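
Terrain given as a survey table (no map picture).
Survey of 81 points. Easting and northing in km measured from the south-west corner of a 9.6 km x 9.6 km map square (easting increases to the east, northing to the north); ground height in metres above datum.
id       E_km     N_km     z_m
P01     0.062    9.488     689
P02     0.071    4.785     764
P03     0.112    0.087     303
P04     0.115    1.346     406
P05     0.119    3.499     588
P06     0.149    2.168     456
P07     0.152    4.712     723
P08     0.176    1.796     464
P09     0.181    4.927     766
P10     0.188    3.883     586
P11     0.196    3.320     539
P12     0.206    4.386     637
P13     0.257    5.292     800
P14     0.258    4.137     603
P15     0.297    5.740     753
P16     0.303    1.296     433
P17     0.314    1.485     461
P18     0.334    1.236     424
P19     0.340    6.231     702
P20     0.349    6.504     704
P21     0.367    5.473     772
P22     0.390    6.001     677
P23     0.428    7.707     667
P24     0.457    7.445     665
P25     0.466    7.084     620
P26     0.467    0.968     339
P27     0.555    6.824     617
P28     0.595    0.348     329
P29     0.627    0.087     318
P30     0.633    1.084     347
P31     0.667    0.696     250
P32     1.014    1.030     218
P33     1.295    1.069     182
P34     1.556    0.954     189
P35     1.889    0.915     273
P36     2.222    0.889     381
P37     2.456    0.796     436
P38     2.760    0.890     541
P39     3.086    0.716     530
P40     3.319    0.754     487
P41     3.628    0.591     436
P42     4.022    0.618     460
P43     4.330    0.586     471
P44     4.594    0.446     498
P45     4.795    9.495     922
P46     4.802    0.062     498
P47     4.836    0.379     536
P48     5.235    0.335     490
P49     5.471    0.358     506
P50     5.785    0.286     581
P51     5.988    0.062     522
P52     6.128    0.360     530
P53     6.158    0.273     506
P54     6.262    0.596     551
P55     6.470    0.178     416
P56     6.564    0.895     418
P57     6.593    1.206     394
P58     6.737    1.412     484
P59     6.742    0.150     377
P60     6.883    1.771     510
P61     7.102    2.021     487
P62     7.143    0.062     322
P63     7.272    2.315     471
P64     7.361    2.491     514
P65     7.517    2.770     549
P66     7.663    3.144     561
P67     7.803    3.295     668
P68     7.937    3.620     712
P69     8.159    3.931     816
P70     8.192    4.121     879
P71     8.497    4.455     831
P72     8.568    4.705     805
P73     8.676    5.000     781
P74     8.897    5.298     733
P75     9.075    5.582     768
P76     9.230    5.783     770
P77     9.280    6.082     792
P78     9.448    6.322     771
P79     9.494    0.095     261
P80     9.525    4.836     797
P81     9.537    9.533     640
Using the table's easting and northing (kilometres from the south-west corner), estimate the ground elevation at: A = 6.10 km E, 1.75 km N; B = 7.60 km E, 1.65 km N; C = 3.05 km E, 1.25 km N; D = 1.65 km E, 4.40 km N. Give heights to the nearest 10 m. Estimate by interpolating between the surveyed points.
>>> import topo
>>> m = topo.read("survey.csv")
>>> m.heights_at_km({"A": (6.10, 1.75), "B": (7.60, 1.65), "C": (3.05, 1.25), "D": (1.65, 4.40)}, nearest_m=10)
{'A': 540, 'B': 430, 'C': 460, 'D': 730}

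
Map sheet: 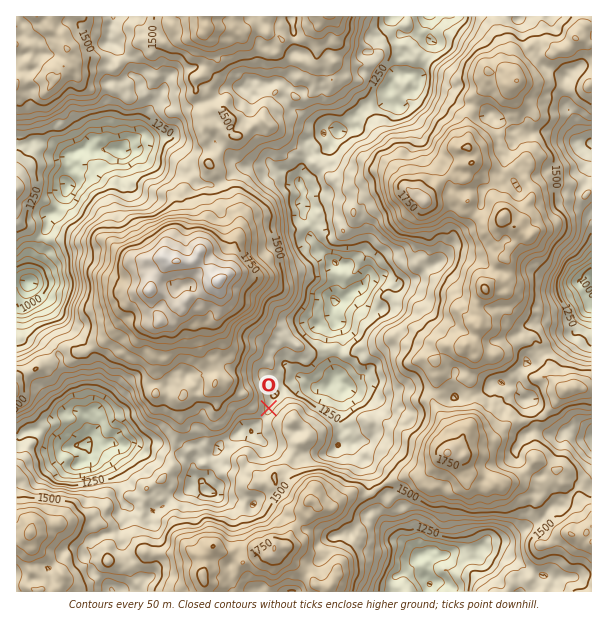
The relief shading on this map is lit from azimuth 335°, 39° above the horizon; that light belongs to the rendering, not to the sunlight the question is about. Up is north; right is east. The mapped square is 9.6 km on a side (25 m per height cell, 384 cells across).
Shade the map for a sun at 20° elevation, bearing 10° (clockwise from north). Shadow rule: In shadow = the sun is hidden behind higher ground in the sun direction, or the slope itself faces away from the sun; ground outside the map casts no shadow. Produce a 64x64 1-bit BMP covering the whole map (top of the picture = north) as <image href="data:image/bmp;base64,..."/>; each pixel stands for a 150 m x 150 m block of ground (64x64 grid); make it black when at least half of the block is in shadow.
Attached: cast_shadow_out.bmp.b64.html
<image width="64" height="64" href="data:image/bmp;base64,Qk0+AgAAAAAAAD4AAAAoAAAAQAAAAEAAAAABAAEAAAAAAAACAAATCwAAEwsAAAIAAAAAAAAA////AAAAAAAAMAA/AAAAAAAwAD4AD4AAACAAFgAfwGdgAAAIAB/4fwAAAAAAH/wfAAAAAAA//gQAAAAAMH/+AAAAAABwf/8AAAAAADB//gAAAAAAAx/+AAAAAAAAH9YAAAAAAAA4AAAAAAIAAAEAAAAACAAAAYAAAAAAAAABgAAAAAAAAAAAAAA/AgAAAAAAiP+nAAAAAADB/8DgAAAAD8//gGAAAAAf//4MAAAAAA8f/gUAAAAABx/8AAAAAABAB/wAAAAQDAAH/gABmBh+AAH/oAAZgOYAAE/0AAAAAAAAB+YAAAAAAAAP3uAAAAAAAAAh4AAAAAAAAAHgAAAAAAAABkwAAAgAAAYGHAAAHgAAAAAwQCAAAOMAAAAE+AAG4gBgAAH4AA/4AAAAGfwA58AAAAA8/gDm0AAAAD7/gMzAAAAAA//AAAAAAAAB/8AAAAAAAAD/wAAAAAAAAP4AAAAAAAAA8AAAAAAAAAAAAAAAAAAAAAAAAAAAAAAAAAAAAAAAAAAAAAAGEAAQAAAAAP84ABgAAAAA//8ACAAAAAP//8AAMAAAAf//4ABwAAADP/wAAHgADgM/sAAAQAAMBA8AAAAGAAAAAAAAAAAAAAAAAED8AAAAAAAD/cgAAAAMAAD+QAAAAAwAAH5BAAAAAAAAAABAAAAAAAAAADAAAABAAAAAAAAAAA=="/>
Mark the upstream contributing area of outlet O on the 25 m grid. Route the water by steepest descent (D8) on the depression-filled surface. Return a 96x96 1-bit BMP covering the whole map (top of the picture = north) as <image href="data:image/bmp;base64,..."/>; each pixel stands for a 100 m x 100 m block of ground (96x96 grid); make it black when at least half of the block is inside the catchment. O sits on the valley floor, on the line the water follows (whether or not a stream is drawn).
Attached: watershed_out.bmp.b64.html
<image width="96" height="96" href="data:image/bmp;base64,Qk2+BAAAAAAAAD4AAAAoAAAAYAAAAGAAAAABAAEAAAAAAIAEAAATCwAAEwsAAAIAAAAAAAAA////AAAAAAAAAAAAAAAAAAAAAAAAAAAAAAAAAAAAAAAAAAAAAAAAAAAAAAAAAAAAAAAAAAAAAAAAAAAAAAAAAAAAAAAAAAAAAgAAAAAAAAAAAAPnB0AAAAAAAAAAAAf///AAAAAAAAAAAAf///gAAAAAAAAAAAf///wAAAAAAAAAAAf///wAAAAAAAAAAAf///4AAAAAAAAAAAf///8AAAAAAAAAAAf///+AAAAAAAAAAAf///zAAAAAAAAAAAf///gAAAAAAAAAAAf///AAAAAAAAAAAAP///AAAAAAAAAAAAD//+AAAAAAAAAAAAB///AAAAAAAAAAAAA///gAAAAAAAAAAAA///gAAAAAAAAAAAA///wAAAAAAAAAAAA///4AAAAAAAAAAAA///4AAAAAAAAAAAA///8AAAAAAAAAAAAf//8AAAAAAAAAAAAf//8AAAAAAAAAAAAf//wAAAAAAAAAAAAf/+AAAAAAAAAAAAAf/8AAAAAAAAAAAAAf/AAAAAAAAAAAAAAP/AAAAAAAAAAAAAAP8AAAAAAAAAAAAAAD4AAAAAAAAAAAAAABAAAAAAAAAAAAAAAAAAAAAAAAAAAAAAAAAAAAAAAAAAAAAAAAAAAAAAAAAAAAAAAAAAAAAAAAAAAAAAAAAAAAAAAAAAAAAAAAAAAAAAAAAAAAAAAAAAAAAAAAAAAAAAAAAAAAAAAAAAAAAAAAAAAAAAAAAAAAAAAAAAAAAAAAAAAAAAAAAAAAAAAAAAAAAAAAAAAAAAAAAAAAAAAAAAAAAAAAAAAAAAAAAAAAAAAAAAAAAAAAAAAAAAAAAAAAAAAAAAAAAAAAAAAAAAAAAAAAAAAAAAAAAAAAAAAAAAAAAAAAAAAAAAAAAAAAAAAAAAAAAAAAAAAAAAAAAAAAAAAAAAAAAAAAAAAAAAAAAAAAAAAAAAAAAAAAAAAAAAAAAAAAAAAAAAAAAAAAAAAAAAAAAAAAAAAAAAAAAAAAAAAAAAAAAAAAAAAAAAAAAAAAAAAAAAAAAAAAAAAAAAAAAAAAAAAAAAAAAAAAAAAAAAAAAAAAAAAAAAAAAAAAAAAAAAAAAAAAAAAAAAAAAAAAAAAAAAAAAAAAAAAAAAAAAAAAAAAAAAAAAAAAAAAAAAAAAAAAAAAAAAAAAAAAAAAAAAAAAAAAAAAAAAAAAAAAAAAAAAAAAAAAAAAAAAAAAAAAAAAAAAAAAAAAAAAAAAAAAAAAAAAAAAAAAAAAAAAAAAAAAAAAAAAAAAAAAAAAAAAAAAAAAAAAAAAAAAAAAAAAAAAAAAAAAAAAAAAAAAAAAAAAAAAAAAAAAAAAAAAAAAAAAAAAAAAAAAAAAAAAAAAAAAAAAAAAAAAAAAAAAAAAAAAAAAAAAAAAAAAAAAAAAAAAAAAAAAAAAAAAAAAAAAAAAAAAAAAAAAAAAAAAAAAAAAAAAAAAAAAAAAAAAAAAAAAAAAAAAAAAAAAAAAAAAAAAAAAAAAAAAAAAAAAAAAAAAAAAAAAAAAAAAAAAAAAAAAAAAAAAAAAAAAAAAAA="/>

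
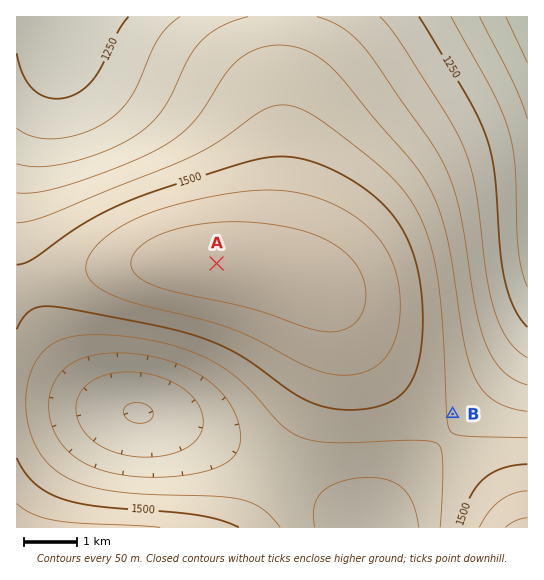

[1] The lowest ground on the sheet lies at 1060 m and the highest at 1640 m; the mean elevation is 1430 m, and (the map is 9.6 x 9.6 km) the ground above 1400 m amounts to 57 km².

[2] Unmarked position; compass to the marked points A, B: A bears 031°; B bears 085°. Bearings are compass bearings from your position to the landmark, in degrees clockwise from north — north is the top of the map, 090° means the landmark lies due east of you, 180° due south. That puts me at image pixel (108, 444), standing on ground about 1340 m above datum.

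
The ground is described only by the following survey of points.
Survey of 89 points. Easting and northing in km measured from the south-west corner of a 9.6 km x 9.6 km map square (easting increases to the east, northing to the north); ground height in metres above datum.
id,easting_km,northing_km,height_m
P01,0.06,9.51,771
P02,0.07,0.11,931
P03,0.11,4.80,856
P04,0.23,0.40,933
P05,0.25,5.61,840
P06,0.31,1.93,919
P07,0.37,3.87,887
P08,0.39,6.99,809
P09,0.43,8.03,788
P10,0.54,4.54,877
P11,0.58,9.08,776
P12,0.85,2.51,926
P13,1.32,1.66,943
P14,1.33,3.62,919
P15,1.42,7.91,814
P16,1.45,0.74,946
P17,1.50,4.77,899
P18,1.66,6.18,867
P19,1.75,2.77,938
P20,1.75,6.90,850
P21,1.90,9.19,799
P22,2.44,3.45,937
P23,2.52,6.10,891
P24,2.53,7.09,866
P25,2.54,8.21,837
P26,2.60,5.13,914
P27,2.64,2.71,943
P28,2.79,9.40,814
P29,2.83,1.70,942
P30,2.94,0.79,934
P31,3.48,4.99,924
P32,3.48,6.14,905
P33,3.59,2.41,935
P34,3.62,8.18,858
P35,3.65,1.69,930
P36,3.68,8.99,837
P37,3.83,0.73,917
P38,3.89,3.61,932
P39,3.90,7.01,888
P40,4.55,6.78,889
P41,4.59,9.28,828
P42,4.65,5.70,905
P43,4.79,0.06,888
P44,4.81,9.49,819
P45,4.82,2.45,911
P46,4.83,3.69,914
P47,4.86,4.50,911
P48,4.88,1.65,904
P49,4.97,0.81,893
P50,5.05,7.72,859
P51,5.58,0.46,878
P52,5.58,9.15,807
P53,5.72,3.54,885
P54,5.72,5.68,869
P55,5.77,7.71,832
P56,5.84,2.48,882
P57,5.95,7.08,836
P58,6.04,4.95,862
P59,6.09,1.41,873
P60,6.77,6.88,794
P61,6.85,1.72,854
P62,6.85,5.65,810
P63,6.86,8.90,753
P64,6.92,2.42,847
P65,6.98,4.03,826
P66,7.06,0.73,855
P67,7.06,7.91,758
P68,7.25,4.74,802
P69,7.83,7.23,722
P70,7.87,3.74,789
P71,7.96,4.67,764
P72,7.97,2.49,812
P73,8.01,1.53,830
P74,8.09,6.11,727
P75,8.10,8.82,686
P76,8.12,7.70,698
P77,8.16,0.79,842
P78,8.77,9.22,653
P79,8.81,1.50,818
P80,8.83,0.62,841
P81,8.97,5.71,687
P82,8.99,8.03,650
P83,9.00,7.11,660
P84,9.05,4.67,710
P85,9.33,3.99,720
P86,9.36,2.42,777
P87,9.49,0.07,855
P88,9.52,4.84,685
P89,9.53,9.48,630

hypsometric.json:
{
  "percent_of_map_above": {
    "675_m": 96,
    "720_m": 91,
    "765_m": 85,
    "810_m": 72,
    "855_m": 50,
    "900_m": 29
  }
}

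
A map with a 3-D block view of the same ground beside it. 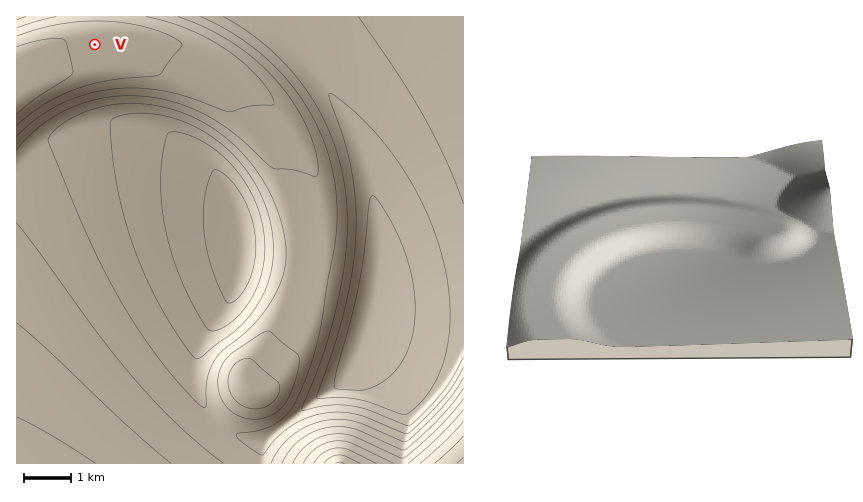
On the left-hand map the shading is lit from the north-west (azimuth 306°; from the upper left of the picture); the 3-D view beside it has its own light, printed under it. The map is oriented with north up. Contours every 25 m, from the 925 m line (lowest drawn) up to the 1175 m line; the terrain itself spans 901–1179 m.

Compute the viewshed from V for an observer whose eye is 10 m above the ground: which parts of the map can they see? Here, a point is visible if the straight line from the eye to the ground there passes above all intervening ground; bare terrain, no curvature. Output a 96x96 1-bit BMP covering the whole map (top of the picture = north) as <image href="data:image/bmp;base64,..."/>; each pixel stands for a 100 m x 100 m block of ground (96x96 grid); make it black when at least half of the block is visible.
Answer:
<image width="96" height="96" href="data:image/bmp;base64,Qk2+BAAAAAAAAD4AAAAoAAAAYAAAAGAAAAABAAEAAAAAAIAEAAATCwAAEwsAAAIAAAAAAAAA////AAAAAAD///////+AP/////////////8AH/////////////8AH/////////////4AD/////////////wAD/////////////wAB/////////////gAA/////////////AAAf////////////AAAP///////////+AAAD//h////////+AAAAf4A////////+AAAAAAAf///////+AAAAAAAP////////AAAAAAAP////////gAAAAAAH/////////+AAAAAD//////////AAAAAD//////////gAAAAD//////////wAAAAB//////////wAAAAB//////////4AAAAA//////////8AAAAA//////////8AAAAAf/////////+AAAAAf//////////AAAAAf//////////AAAAAP//////////gAAAAP//////////gAAAAP//////h///wAAAAH/////+Af//wAAAAH/////4AP//wAAAAH/////gAH//4AAAAH////+AAD//4AAAAD////4AAB//4AAAAD////gAAA//8AAAAD///+AAAAf/8AAAAD///4AAAAf/8AAAAD///AAAAAP/8AAAAD//8AAAAAP/8AAAAD//AAAAAAH/+AAAAAeAAAAAAAH/+AAAAAAAAAAAAAD/+AAAAAAAAAAAAAD/+AAAAAAAAAAAAAD/+AAAAAAAAAAAAAD/+AAAAAAAAAAAAAB/+AAAAAAAAAAAAAB/+AAAAAAAAAAAAAB/+AAAAAAAAAAAAAB/+AAAAAAAAAAAAAB/+AAAAAAAAAAAAAB/+AAAAAAAAAAAAAB/+AAAAAAAAAAAAAB/+AAAAAAAAAAAAAB/+AAAAAAAAAAAAAB/8AAAAAAAAAAAAAD/8AAAAAAAAAAAAAD/8AAAAAAAAAAAAAD/8AAAAAAAAAAAAAD/4AAAAAAAAAAAAAH/4AAAAAAAAAAAAAH/4AAAAAAAAAAAAAH/4AAAAAAAAAAAAAP/wAAAAAAAAAAAAAP/wAAAAAAAAAAAAAf/gAAAAAAAAAAAAAf/gAAAAAAAAAAAAA//gAAAAAAAAAAAAA//AAAAAAAAAAAAAB//AAAAAAAAAAAAAD/+AAAAAAAAAAAAAH/8AAAAAAAAAAAAAH/8AAAAAAAAAAAAAP/4AAAAAAAAAAAAAf/wAAAAAAAAAAAAA//wAAAAAAAAAAAAB//gAAAAAAAAAAAAD//AAAAAACAAAAAAP/+AAAAAADgAAAAAf/8AAAAAADwAAAAA//4AAAAAAD8AAAAD//wAAAAAAD+AAAAP//gAAAAAAD/wAAA///AAAAAAAH/+AAH//+AAAAAAAH///////4AAAAAAAH///////wAAAAAAAP///////AAAAAAAAP//////8AAAAAAAAc//////wAAAAAAAAcP/////AAAAAAAAA8B////4AAAAAAAAB8Af///AAAAAAAAAB8AB//wAAAAAAAAAD8AAAAAAAAAAAAAAH8AAAAAAAAAAAAAAP8AAAAAAAAAAAAAAP8="/>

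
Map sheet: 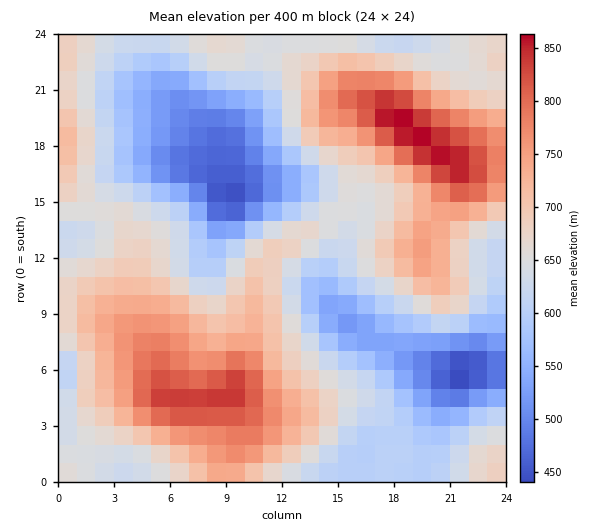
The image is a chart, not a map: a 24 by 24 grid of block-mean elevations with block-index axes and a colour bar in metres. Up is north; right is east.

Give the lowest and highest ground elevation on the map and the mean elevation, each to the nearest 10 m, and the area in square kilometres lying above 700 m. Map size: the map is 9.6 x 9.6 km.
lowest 430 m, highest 870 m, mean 660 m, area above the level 27.6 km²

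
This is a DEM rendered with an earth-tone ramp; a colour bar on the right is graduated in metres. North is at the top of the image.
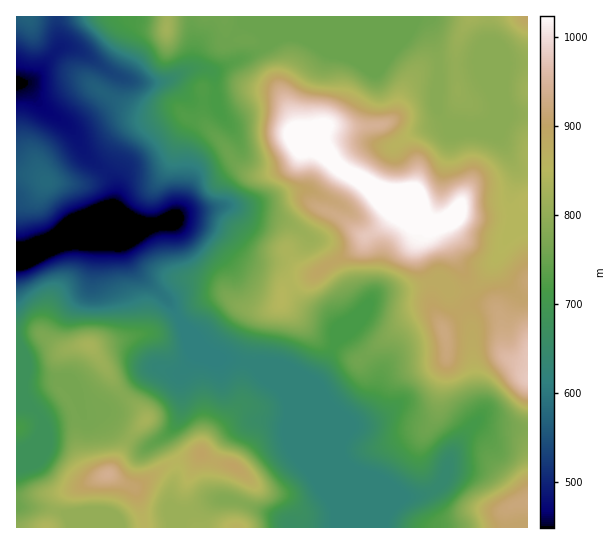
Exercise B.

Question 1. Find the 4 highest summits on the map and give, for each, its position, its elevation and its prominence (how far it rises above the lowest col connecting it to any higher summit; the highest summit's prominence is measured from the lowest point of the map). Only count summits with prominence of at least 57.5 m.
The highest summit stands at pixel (409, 198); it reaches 1076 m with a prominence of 665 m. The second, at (107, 474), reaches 940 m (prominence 318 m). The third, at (167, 29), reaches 822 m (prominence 73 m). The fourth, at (46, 182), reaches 578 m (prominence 85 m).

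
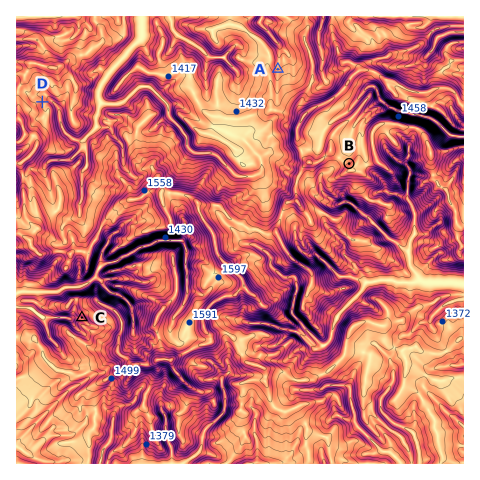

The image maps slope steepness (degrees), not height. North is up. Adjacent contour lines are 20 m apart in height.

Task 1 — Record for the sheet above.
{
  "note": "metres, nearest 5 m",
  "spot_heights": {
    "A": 1420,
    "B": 1580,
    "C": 1415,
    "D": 1415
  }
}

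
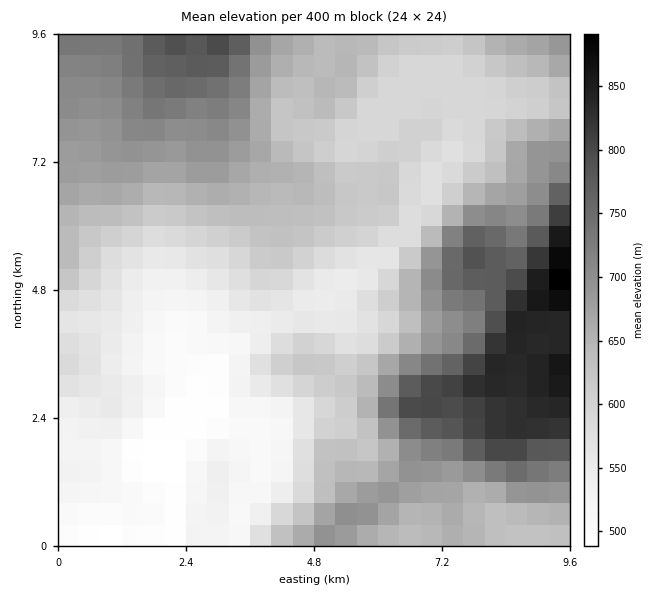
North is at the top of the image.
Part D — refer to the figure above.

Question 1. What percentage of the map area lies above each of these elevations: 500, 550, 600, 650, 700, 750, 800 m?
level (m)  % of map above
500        95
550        80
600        62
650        39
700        23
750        13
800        7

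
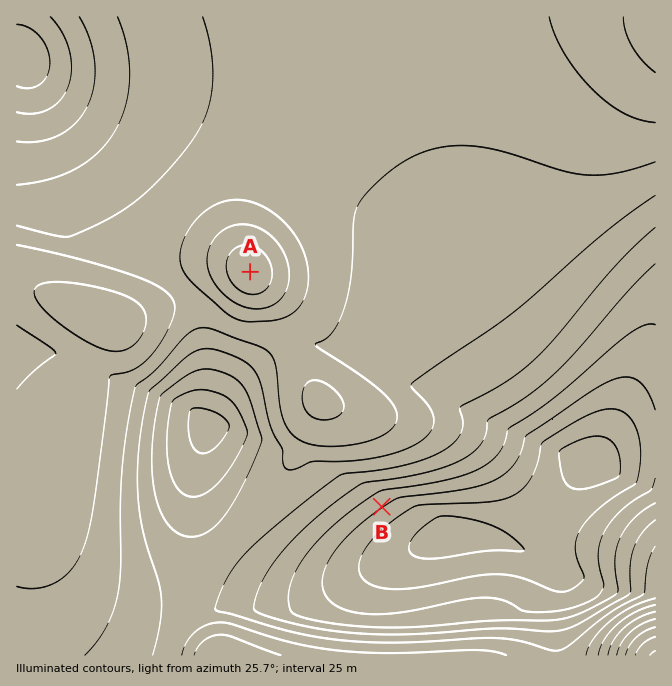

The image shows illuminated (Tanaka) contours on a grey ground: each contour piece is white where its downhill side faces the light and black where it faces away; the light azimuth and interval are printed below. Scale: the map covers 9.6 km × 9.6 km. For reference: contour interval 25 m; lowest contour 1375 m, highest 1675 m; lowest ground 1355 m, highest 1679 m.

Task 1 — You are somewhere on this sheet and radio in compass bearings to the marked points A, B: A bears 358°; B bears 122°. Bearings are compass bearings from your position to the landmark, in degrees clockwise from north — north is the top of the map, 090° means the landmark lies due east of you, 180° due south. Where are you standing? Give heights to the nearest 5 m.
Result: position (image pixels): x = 256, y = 428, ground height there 1495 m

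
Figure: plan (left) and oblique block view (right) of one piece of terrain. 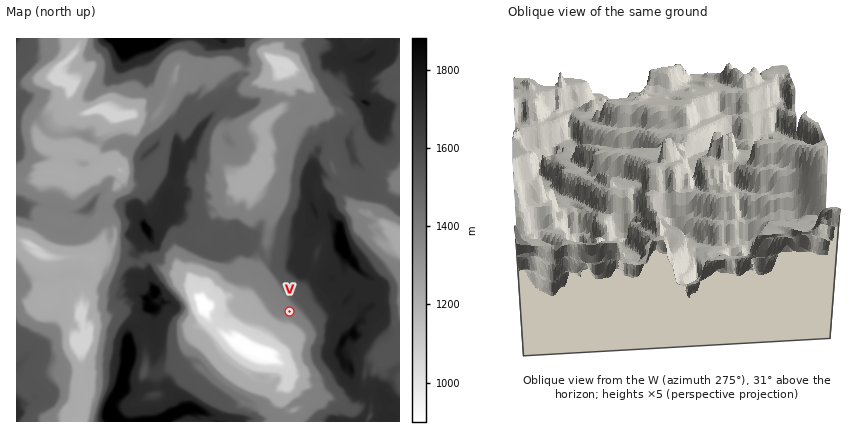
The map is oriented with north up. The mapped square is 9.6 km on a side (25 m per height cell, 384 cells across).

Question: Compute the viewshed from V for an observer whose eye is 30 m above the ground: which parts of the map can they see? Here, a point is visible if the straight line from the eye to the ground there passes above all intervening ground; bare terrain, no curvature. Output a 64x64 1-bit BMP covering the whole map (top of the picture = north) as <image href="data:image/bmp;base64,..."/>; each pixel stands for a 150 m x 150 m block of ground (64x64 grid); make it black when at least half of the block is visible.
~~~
<image width="64" height="64" href="data:image/bmp;base64,Qk0+AgAAAAAAAD4AAAAoAAAAQAAAAEAAAAABAAEAAAAAAAACAAATCwAAEwsAAAIAAAAAAAAA////AAAAAAAAAD4AA//cAAAAAAH/+fwAAACAJ8/8+AAAAEAfH//wAAAAIAw//8AAAAAwOH/v4AAAAD5h///AAAAAMOP//0AAAAAQxv/9AAAAABGN/+EAAAAAEZ/+A8AAAAAQ3/gDwAAAABD/4AP0AAAAEP/AANAAAAAAf4AA8AAAAAB+AADQAAAAAHwAAcAAAAAAfAAPgAAAAAEYAB8AAAAAAbgAPwAAAAAAuAB+AAAAAAHwAHwAAAAAAfAA+AAAAAAB8B/wAAAAAAHwH/AAAAAAA/B/4AAAAAAD/f/AAAAAAAz/H4AAAAAAD/QBgAAAAAAB8AAAAAAAAAPAAAAAAAAAAoAAAAAAAAACQAAAAAAAAAAwAAAAAAAAABAAAAAAAAAAEAAAAAAAAAAAAAAAAAAAAAgAAAAAAAAACAAAAAAAAAAAAAAAAAAAAAAAAAAAAAAAAAAAAAAAAAAAAAAAAAAAAAAAAAAAAAAAAAAAAAAAAAAAAAAAAAAAAAAAAAAAAAAAAAAAAAAAAAAAAAAAAAAAAAAAAAAAAAAAAAAAAAAAAAAAAAAAAAAAAAAAAAAAAAAAAAAAAAAAAAAAAAAAAAAAAAAAAAAAAAAAAAAAAAAAAAAAAAAAAAAAAAAAAAAAAAAAAAAAAAAAAAAAAAAAAAAAAAAAAAAAAAAAAAAAAAAAAAAAAAAAAA=="/>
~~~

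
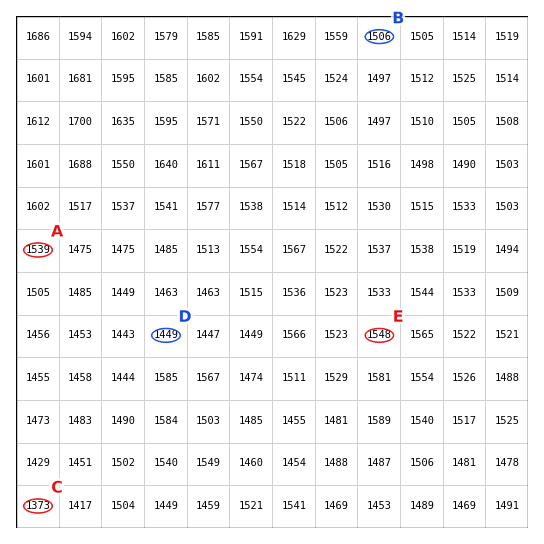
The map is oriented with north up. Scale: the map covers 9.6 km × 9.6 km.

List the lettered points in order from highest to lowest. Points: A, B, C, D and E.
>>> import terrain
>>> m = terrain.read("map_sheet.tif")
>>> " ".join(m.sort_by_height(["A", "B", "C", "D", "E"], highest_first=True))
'E A B D C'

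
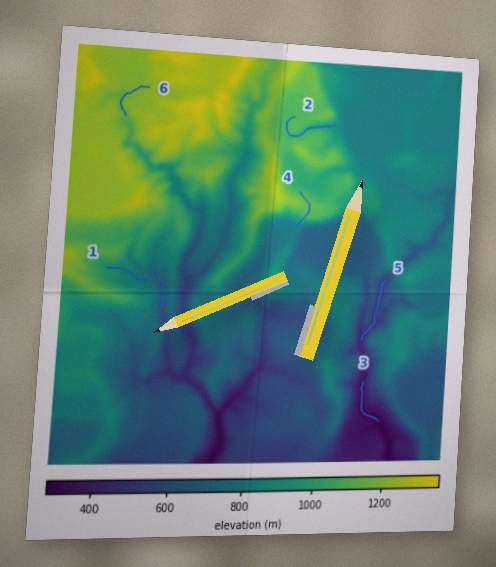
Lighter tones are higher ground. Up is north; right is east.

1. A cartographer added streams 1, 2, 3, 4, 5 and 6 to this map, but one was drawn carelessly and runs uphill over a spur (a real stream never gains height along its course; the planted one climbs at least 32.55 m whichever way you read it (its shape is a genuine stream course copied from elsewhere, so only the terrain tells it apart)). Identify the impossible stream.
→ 4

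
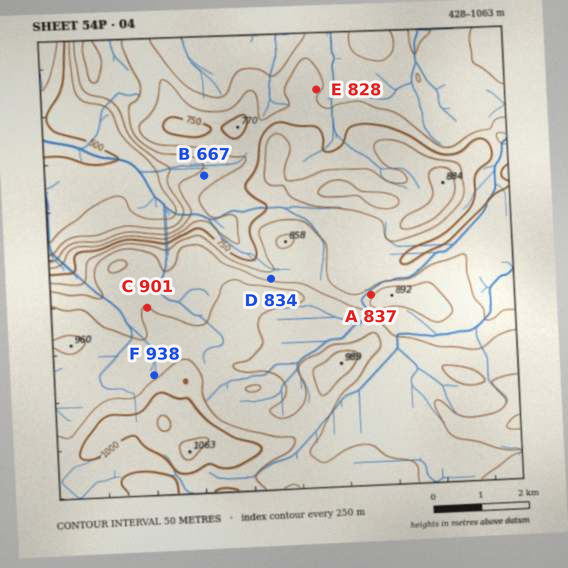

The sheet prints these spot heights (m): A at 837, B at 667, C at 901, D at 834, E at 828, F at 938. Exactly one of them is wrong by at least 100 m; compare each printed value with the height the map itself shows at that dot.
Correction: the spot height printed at E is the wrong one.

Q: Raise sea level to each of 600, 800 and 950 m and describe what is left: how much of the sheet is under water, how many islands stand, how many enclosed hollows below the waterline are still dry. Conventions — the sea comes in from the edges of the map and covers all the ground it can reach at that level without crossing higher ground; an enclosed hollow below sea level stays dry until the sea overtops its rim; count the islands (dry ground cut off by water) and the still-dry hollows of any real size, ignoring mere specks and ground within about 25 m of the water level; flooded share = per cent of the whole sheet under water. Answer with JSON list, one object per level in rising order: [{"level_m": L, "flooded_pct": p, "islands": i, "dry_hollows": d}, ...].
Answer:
[{"level_m": 600, "flooded_pct": 8, "islands": 0, "dry_hollows": 0}, {"level_m": 800, "flooded_pct": 46, "islands": 1, "dry_hollows": 0}, {"level_m": 950, "flooded_pct": 90, "islands": 1, "dry_hollows": 0}]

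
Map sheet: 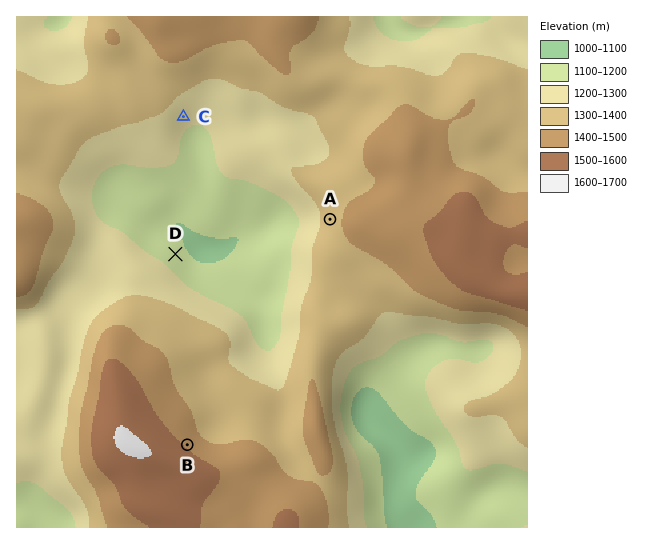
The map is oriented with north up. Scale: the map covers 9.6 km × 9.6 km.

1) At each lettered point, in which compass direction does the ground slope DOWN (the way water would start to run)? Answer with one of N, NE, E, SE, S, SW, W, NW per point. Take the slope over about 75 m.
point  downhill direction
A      W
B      NE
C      SE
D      NE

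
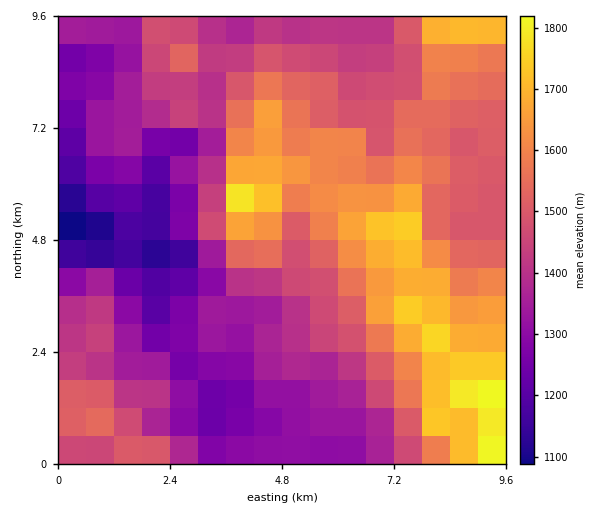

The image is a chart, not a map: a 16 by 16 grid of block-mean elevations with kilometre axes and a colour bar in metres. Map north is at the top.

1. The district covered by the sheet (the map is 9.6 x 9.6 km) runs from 1060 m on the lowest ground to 1850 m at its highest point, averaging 1460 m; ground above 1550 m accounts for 26.5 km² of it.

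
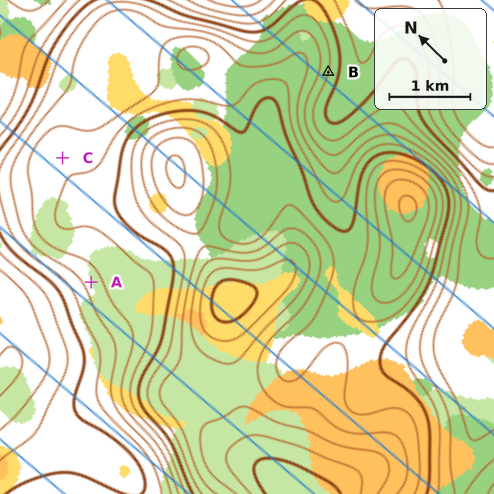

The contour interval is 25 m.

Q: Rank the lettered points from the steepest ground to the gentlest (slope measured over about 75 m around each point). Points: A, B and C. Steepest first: B A C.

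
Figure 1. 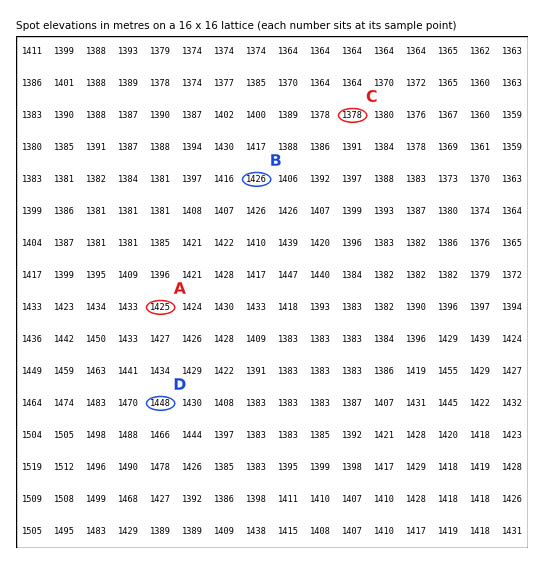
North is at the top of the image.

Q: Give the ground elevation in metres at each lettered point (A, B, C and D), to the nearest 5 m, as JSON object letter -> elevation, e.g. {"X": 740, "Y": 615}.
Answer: {"A": 1425, "B": 1425, "C": 1380, "D": 1450}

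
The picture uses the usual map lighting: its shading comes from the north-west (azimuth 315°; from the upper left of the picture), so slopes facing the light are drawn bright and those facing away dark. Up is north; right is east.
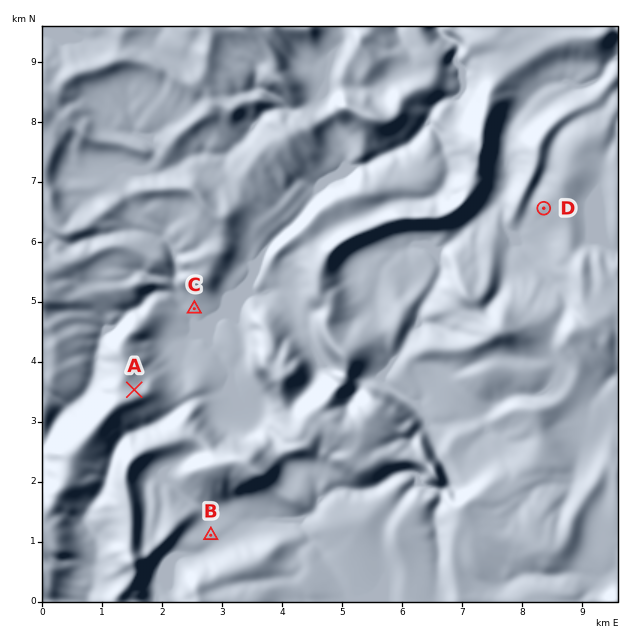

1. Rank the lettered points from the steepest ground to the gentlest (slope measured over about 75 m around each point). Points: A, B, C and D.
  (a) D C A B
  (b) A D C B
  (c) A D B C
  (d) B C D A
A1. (b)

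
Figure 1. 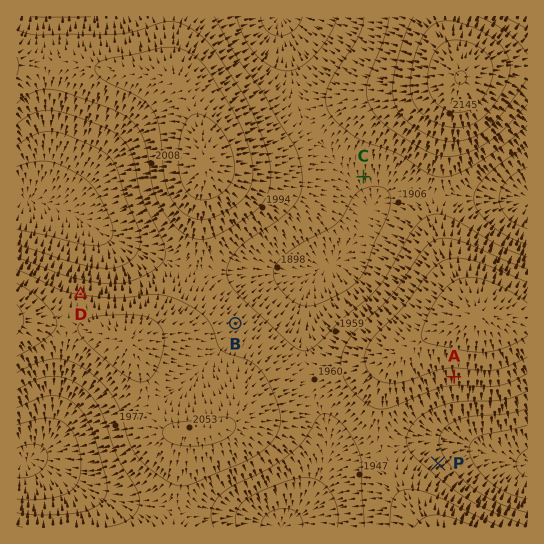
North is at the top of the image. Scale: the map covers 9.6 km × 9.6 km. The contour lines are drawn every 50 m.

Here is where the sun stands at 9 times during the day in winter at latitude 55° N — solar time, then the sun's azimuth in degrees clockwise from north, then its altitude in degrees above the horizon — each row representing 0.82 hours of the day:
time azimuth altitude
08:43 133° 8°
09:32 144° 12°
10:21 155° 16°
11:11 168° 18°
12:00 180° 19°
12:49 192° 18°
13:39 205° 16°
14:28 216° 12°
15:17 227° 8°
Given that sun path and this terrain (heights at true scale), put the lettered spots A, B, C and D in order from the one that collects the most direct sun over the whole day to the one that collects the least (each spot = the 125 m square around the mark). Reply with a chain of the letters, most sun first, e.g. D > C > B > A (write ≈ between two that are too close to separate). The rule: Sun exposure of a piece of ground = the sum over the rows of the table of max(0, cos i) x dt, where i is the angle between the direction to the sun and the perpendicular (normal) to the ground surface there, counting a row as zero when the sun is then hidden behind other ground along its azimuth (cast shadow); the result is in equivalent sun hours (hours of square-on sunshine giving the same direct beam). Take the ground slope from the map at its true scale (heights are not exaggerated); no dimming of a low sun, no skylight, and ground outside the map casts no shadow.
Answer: A > C > B > D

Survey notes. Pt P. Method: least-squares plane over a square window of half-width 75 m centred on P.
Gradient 8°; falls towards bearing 50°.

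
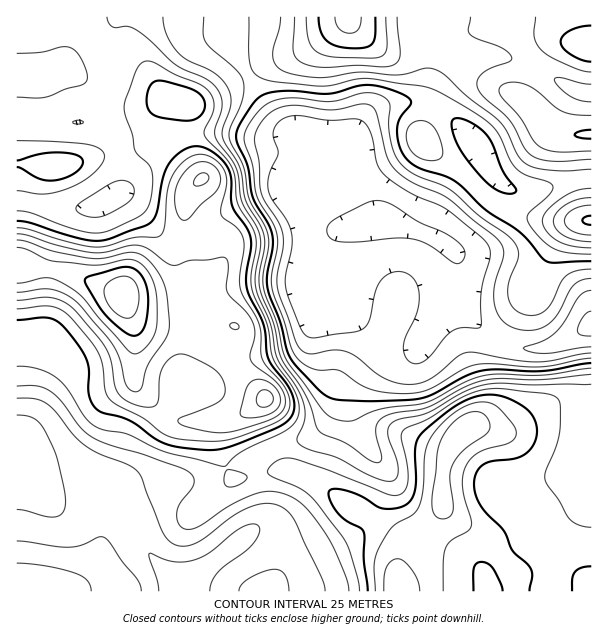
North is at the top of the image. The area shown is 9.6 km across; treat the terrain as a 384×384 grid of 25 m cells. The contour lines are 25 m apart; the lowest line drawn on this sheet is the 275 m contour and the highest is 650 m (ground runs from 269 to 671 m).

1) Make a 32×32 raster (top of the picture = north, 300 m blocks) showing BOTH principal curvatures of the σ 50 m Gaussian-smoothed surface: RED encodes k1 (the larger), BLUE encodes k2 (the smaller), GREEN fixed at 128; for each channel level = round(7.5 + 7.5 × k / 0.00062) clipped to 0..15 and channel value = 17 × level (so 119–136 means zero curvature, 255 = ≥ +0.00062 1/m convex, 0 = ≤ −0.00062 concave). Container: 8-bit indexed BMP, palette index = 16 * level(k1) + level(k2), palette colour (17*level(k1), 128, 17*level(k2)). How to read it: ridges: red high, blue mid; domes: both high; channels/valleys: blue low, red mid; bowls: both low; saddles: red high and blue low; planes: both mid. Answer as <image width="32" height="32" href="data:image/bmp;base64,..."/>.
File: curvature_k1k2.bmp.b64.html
<image width="32" height="32" href="data:image/bmp;base64,Qk02CAAAAAAAADYEAAAoAAAAIAAAACAAAAABAAgAAAAAAAAEAAATCwAAEwsAAAABAAAAAAAAAIAAABGAAAAigAAAM4AAAESAAABVgAAAZoAAAHeAAACIgAAAmYAAAKqAAAC7gAAAzIAAAN2AAADugAAA/4AAAACAEQARgBEAIoARADOAEQBEgBEAVYARAGaAEQB3gBEAiIARAJmAEQCqgBEAu4ARAMyAEQDdgBEA7oARAP+AEQAAgCIAEYAiACKAIgAzgCIARIAiAFWAIgBmgCIAd4AiAIiAIgCZgCIAqoAiALuAIgDMgCIA3YAiAO6AIgD/gCIAAIAzABGAMwAigDMAM4AzAESAMwBVgDMAZoAzAHeAMwCIgDMAmYAzAKqAMwC7gDMAzIAzAN2AMwDugDMA/4AzAACARAARgEQAIoBEADOARABEgEQAVYBEAGaARAB3gEQAiIBEAJmARACqgEQAu4BEAMyARADdgEQA7oBEAP+ARAAAgFUAEYBVACKAVQAzgFUARIBVAFWAVQBmgFUAd4BVAIiAVQCZgFUAqoBVALuAVQDMgFUA3YBVAO6AVQD/gFUAAIBmABGAZgAigGYAM4BmAESAZgBVgGYAZoBmAHeAZgCIgGYAmYBmAKqAZgC7gGYAzIBmAN2AZgDugGYA/4BmAACAdwARgHcAIoB3ADOAdwBEgHcAVYB3AGaAdwB3gHcAiIB3AJmAdwCqgHcAu4B3AMyAdwDdgHcA7oB3AP+AdwAAgIgAEYCIACKAiAAzgIgARICIAFWAiABmgIgAd4CIAIiAiACZgIgAqoCIALuAiADMgIgA3YCIAO6AiAD/gIgAAICZABGAmQAigJkAM4CZAESAmQBVgJkAZoCZAHeAmQCIgJkAmYCZAKqAmQC7gJkAzICZAN2AmQDugJkA/4CZAACAqgARgKoAIoCqADOAqgBEgKoAVYCqAGaAqgB3gKoAiICqAJmAqgCqgKoAu4CqAMyAqgDdgKoA7oCqAP+AqgAAgLsAEYC7ACKAuwAzgLsARIC7AFWAuwBmgLsAd4C7AIiAuwCZgLsAqoC7ALuAuwDMgLsA3YC7AO6AuwD/gLsAAIDMABGAzAAigMwAM4DMAESAzABVgMwAZoDMAHeAzACIgMwAmYDMAKqAzAC7gMwAzIDMAN2AzADugMwA/4DMAACA3QARgN0AIoDdADOA3QBEgN0AVYDdAGaA3QB3gN0AiIDdAJmA3QCqgN0Au4DdAMyA3QDdgN0A7oDdAP+A3QAAgO4AEYDuACKA7gAzgO4ARIDuAFWA7gBmgO4Ad4DuAIiA7gCZgO4AqoDuALuA7gDMgO4A3YDuAO6A7gD/gO4AAID/ABGA/wAigP8AM4D/AESA/wBVgP8AZoD/AHeA/wCIgP8AmYD/AKqA/wC7gP8AzID/AN2A/wDugP8A/4D/AJiomJiXl6mWdXaGl6iYiId2dWR22NmWh4d2d4eHh4eIiIiXl5iXh4SEhYSFh5eXh3Z1habYtoaHdnaHmIeHh5iHh3eGl5d1g6anlYN0hpeHdXWWpaenh5Z1dpeHd4eHh4Z2dnanl3SFqcmodXN0hoV0hraUlri2pqe2p5aHh3d3hnZ2d6eGdIanqNindWNkdXW42ba1lcTZyJZ1hpiId3eHd3eHl4aFl5Z2psfHloWGxufIuJVhpfi3ZWV2h4eHd3d3h4eWdHWFdHOEprjW1+jXp4Z2cWKn97VUZYWFdnd3d4d2hYOFhoSEhJOhgHGlp4aHh3NxhafYxnV1lpaGdneHhoSUp6eFlrm4t8ekgJCQg4eFgqbXtdj4x7fIqJaGh3V0dJi5hXTG2MfX+Pf31uKyhZW19/jU1vr6uKenhoaHdWWGqLe12dWVdnZ1pfv/9bCElqWkhXOU2frox8fHp5aXlaamlbf6lnV2dnal+PyygHWWhXNiUmGSttno9/f356enp3ZkpvaFZHaHhrTywmCRqJiGdnVkdJKhooJxcqXIh4eGdGSl5qeEhoiHtvSTUHSYloWGhnWGlpWBgIBwgJCEdWRzhbbnuKSVmKjq+7RwZIWFhpeHhoWXhZOVp6aCYYRkVHWo2eing4WXp/n5kIB1dnaHl5iHhoaEpqmpuZZjmIWVtdfr26eDhZal9KJQcnZ3d4iYmIiHdoSXqam5lmPZ5fb39trrtpKXqLj1g0BzdneHh5iZmId2hIeoqLakZPr299e1p+ikg5eHx/i3gIKGh4eHh4iHhnZldZWUo6OFyqeGdFN0xbKUpnWn++vBkoaHh4eGhoZ2dGNzg4Wlx7ijgnFyY3KEksXGdbX5yLCShnd2dnaGhXVzhbfW1fb6+4GBgnR1dWRjx+eF4+JRcISGh4d3doWEdIXo+LaUlMfJhaaWhYR1ZXK4+er5tUBSdoeYl4aEhIWG1ueFgnFwkJDG2PrZtoV2k6PJ/v7UkIOXqKiWlKSmudfmloGkppaDcbe3uMfGpZeWk7P0w4CClZeXhnVzlMrr2JZzcpe5uci3hINzc4R0hpZ0odCQUlNkdYSDZGOV2tunc2FkhrjI1/hzhIV1dYaXp6fI2aeWdVNig5SEcqS1taKBdIa217eWhpeol4eXlYa46frqxrS0lHWWp4VScZCChJbH2OjJl3RyqJiXmJeFhsfGl6Wkk7TGx6iohnWmxqampra3p5WCcZOHh5iYh3WWx4VkhISFlrjIt6enx/jGlYeGhYSEg5SmyXeHiJiGdqamdWV2dnaGh6a3uLnYt4SFh5iHh4aXt8jJdoaGhnd3lpZ2d3eHh3Z2hpipuriHc4WIiIeHh4eGhoU="/>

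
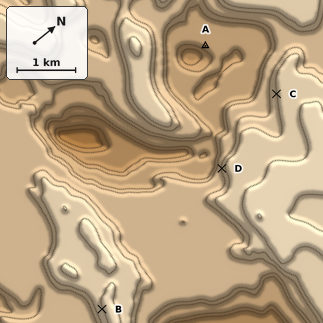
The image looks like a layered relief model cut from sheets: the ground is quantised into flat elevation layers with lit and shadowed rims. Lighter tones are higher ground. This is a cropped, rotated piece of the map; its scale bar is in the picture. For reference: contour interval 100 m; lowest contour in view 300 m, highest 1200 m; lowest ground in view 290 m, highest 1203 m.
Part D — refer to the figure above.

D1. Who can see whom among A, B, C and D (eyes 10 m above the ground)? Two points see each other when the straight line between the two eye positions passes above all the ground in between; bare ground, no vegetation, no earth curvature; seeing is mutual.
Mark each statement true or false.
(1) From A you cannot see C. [false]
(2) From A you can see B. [false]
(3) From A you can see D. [true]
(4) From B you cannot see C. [true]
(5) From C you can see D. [false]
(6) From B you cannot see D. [true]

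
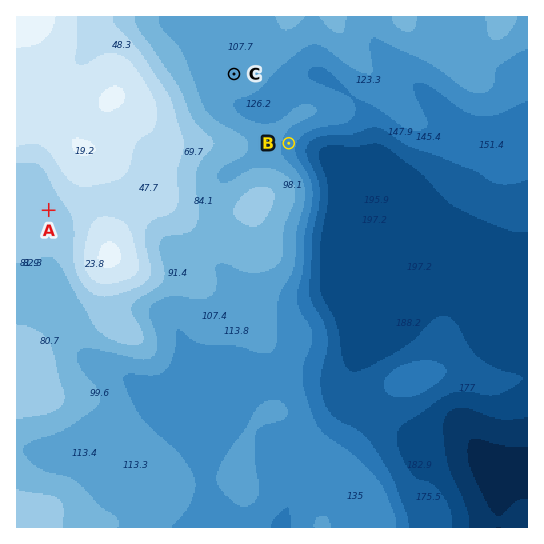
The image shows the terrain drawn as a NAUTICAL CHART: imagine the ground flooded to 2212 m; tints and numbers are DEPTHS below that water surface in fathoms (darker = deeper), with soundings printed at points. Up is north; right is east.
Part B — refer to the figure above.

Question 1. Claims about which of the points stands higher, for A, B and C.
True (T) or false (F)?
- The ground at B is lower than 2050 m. T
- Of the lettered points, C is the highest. F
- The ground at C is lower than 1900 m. F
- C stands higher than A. F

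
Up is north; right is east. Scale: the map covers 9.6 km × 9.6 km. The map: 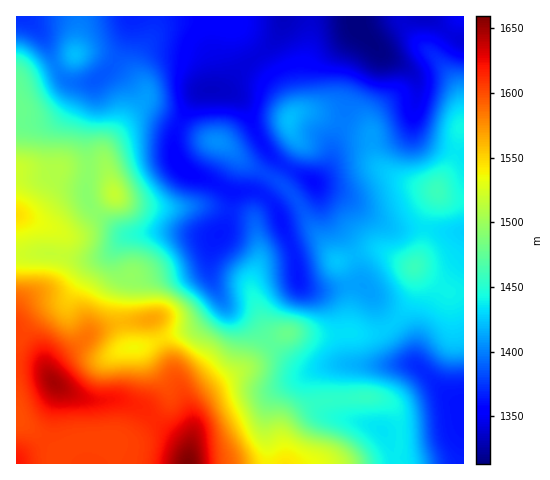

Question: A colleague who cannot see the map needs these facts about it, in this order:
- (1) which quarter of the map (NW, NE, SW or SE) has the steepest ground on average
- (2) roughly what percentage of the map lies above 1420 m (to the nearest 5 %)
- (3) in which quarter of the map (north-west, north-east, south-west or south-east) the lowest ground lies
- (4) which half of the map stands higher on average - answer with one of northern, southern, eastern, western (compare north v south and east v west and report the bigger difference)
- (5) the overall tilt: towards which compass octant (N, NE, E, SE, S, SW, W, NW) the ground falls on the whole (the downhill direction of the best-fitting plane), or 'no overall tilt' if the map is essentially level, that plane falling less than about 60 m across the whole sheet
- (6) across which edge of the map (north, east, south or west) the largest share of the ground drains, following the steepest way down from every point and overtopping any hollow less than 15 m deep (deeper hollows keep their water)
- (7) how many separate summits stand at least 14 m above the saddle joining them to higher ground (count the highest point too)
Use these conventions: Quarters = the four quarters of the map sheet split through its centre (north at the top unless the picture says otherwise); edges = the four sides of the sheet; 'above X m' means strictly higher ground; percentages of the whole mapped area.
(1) Slopes are steepest in the south-west quarter.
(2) Ground above 1420 m makes up about 55 % of the sheet.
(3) The lowest ground is in the north-east quarter.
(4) The southern half stands higher on average than the northern half.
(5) On the whole the ground falls towards the north-east.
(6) The largest share of the runoff leaves by the northern edge.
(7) There are 10 summits with 14 m or more of prominence.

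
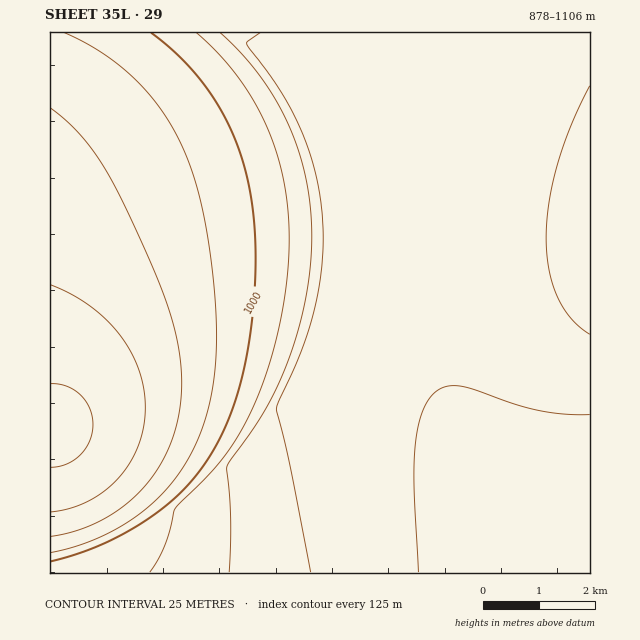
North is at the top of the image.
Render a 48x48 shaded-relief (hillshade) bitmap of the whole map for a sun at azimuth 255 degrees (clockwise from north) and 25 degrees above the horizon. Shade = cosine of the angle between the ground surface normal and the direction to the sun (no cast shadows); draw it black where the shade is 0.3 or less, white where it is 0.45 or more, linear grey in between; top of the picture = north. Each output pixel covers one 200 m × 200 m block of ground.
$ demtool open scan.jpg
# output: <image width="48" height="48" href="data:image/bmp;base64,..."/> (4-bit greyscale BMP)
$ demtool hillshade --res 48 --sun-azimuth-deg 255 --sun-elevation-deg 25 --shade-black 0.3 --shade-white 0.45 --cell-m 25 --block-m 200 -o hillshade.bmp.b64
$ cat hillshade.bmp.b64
<image width="48" height="48" href="data:image/bmp;base64,Qk32BAAAAAAAAHYAAAAoAAAAMAAAADAAAAABAAQAAAAAAIAEAAATCwAAEwsAABAAAAAAAAAAAAAAABEREQAiIiIAMzMzAERERABVVVUAZmZmAHd3dwCIiIgAmZmZAKqqqgC7u7sAzMzMAN3d3QDu7u4A////AP7dzMu7u7u7u7u7u7u7u7u7u8zMzMzMzLu8zMu7u7u7u7u7u7u7u7u7vMzMzMzMzMy6m8u7u6qqqru7u7u7u7u7zMzMzMzMzNzLqYq7uqqqqqu7u7u7u7u7zMzMzMzMzNzLupd5qqqqqqq7u7u7u7u8zMzMzMzMzNzLuqmGeqqqqqq7u7u7u7vMzMzMzMzMzMzLuqmYZYqqqqq7u7u7u7zMzMzMzMzMzMzLuqmYdleqqqqru7u7u7zMzMzMzMzMzMzLuqmYh2Rpqqqru7u7u8zMzMzMzMzMzMzLuqmZiHZGmqqru7u7u8zMzMzMzMzMzMzLuqmZiHdkWaq7u7u7vMzMzMzMzMzMzMy7uqmZiId2Rpq7u7u7vMzMzMzMzMzMzMy7uqmZiIh3VGq7u7u7zMzMzMzMzMzMzMy7uqmZmIh3ZUeru7u7zMzMzMzMzd3d3cy7uqmZmIiHdkSLu7u8zMzMzMzM3d3d3cy7uqmZmYiId2Nqu7u8zMzMzMzN3d3d3cy7uqqZmYiIh2RHu7vMzMzMzMzd3d3d3cy7uqqZmZiIiHY1q7vMzMzMzM3d3d3d3cu7uqqpmZmIiHdUe7zMzMzMzM3d3d3d3cu7uqqpmZmYiIdjWrzMzMzMzN3d3d3d3cu7uqqqmZmZiId0SLzMzMzMzN3d3d3u7su7uqqqqZmZmIh1NrzMzMzMzN3d3d7u7su7u6qqqpmZmYh2NazMzMzMzd3d3e7u7su7u6qqqqmZmZiHRIzMzMzMzd3d3e7u7ru7u7qqqqqZmZiHU3zMzMzMzd3d3u7u7ru7u7qqqqqpmZiHU2vMzMzMzd3d3u7u7ru7u7uqqqqpmZmHY1vMzMzMzd3d3u7u/7u7u7uqqqqqmZmHY1vMzMzMzd3d3u7u/7u7u7u6qqqqmZmIY1rMzMzMzd3d3u7v/7u7u7u6qqqqqZmIY0rMzMzMzN3d3u7v/7u7u7u7qqqqqZmIY0rMzMzMzN3d3u7v/7u7u7u7qqqqqZmHY1vMzMzMzN3d3e7v/7u7u7u7qqqqqZmHYlvMzMzMzN3d3e7u/7u7u7u7qqqqqZmHUmzMzMzMzM3d3e7u/7u7u7u7qqqqqZmHUnzMzMzMzM3d3d7u/7u7u7u7qqqqmZiHM5zMzMzMzM3d3d7u77u7u7u7qqqqmZh2JLzMzMzMzMzd3d7u7ru7u7u7qqqqmZh1JszMzMzMzMzd3d3u7ru7u7u7qqqpmYhzOczMzMzMzMzN3d3u7ru7u7u6qqqpmYdiW8zMzMzMzMzN3d3e7ru7u7u6qqqZmIdDjMzMzMzMzMzM3d3d7ru7u7uqqqqZmHUlvMzMzMzMzMzM3d3d7ru7u7uqqqmZiGM6zMzMzMzMzMzMzd3d3bu7u7qqqqmYh0J8zMzMzMzMzMzMzN3d3bu7u6qqqpmYdSa8zMzMzMzMzMzMzN3d3bu7uqqqqZmHUlvMzMzMzMzMzMzMzM3d3bu7uqqqmZh1JazMzMzMzMzMzMzMzMzd3bu7qqqpmYdjSszMzMzMzMzMzMzMzMzN3Q=="/>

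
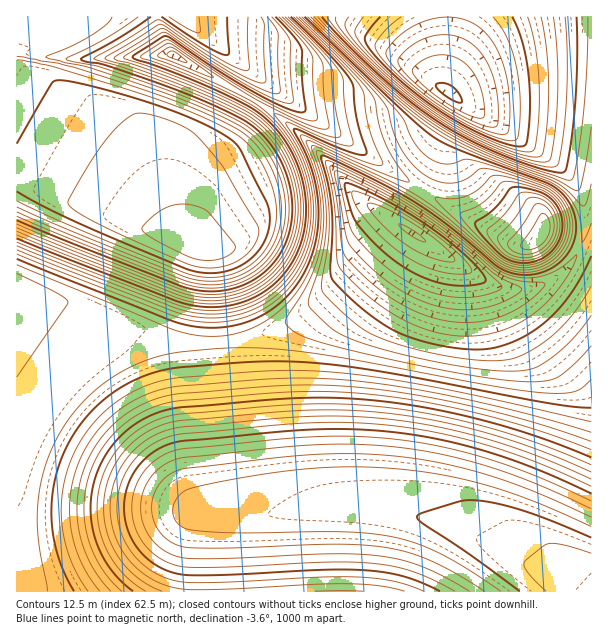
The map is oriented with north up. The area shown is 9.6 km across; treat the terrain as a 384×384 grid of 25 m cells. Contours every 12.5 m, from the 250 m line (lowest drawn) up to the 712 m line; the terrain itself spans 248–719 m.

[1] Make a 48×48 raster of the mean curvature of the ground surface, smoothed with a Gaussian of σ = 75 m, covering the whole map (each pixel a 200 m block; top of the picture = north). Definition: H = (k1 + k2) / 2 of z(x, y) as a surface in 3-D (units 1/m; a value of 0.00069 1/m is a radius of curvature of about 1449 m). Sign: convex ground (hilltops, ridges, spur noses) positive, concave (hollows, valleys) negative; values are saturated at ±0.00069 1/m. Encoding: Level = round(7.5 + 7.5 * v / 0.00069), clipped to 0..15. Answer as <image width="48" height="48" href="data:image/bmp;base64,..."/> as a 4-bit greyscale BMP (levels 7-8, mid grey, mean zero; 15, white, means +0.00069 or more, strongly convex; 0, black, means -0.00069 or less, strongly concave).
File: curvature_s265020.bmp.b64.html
<image width="48" height="48" href="data:image/bmp;base64,Qk32BAAAAAAAAHYAAAAoAAAAMAAAADAAAAABAAQAAAAAAIAEAAATCwAAEwsAABAAAAAAAAAAAAAAABEREQAiIiIAMzMzAERERABVVVUAZmZmAHd3dwCIiIgAmZmZAKqqqgC7u7sAzMzMAN3d3QDu7u4A////AHd3d3eIiIiIiIiIiHd3d3d3iIiIiIiIiHd3d3iIiIiIiIiIiIiIiIeIiIiIiIiIiHd3d4iIiIiIiIiIiIiIiIiIiIiIiIiIiHd3d4iIiJmIiIiIiIiIiIiIiIiIiIiIiHd3d4iIiZmIiIiIiIiIiIiIiIiIiIiIiHd3eIiImZmIiIiIiIiIiIiIiIiIiIiIiHd3eIiImZiIiIiIiIiIiIiIiIiIiIiIiHd3eIiImZiIiIiIiIiIiIiIiIiIiIiIiHd3eIiImZiIiIiIiIiIiIiIiIiIiIiIiHd3eIiIiZmIiIiIiIiIiIiIiIiIiIiIiHd3d4iIiJmIiIiIiIiIiIiIiIiIiIiId3d3d4iIiIiIiIiIiIiIiIiIiIiIiIiHd3d3d3iIiIiIiIiIiIiIiIiIiIiIiId3d3d3d3eIiIiIiIiIiIiIiIiIiIiIh3d3d3d3d3d4iIiHiIiIiIiIiIiIiIiHd3d3d4d3d3d3iIh3d3d4iIiIiIiIiHd3d3d3d4h3d3d3d3d3d3d3d3d3d3d3d3d3d3d3d4iHd3d3d3d3d3d3d3d3d3d3d3d3d3d3d4iId3d3d3d3d3d3d3d3d3d3d3d3d3d3iIiIh3d3d3d3d3d3d3d3d3d3d3d3d3d4iIiIiId3d3dmZmd3d3d3d3d3d3d3d3d4iIiIiIh3dmVVVVVmd3d3d3d3d3d3d3d4iIiId3d2VVZmZmZVZ3h3d3d3d3d3d3d3iId3d2ZVVWd3d3dmVniIiIh3d3d3d3d3iHd2ZVVWZniIiIh3ZmeIiIh3d3d3dmd3iGZVVWZnd4iZmZmIdmZ4iId3d3dkMzNXeFVWZnd3iImqqqqZh2ZniHd3d3UjVmU0eGZnd3iImZqqqqqpmHZXiHd3djI3rMpzR2d3iImZqqqpmaqqmHZmd3d3QiR77v63NniImZmqqpiIiImqqYdmd3dTI2nNua7pRImZmqqpiIiIiIiqqYdld2QiWL3Jh3v7U5mqqpiIiIiIiIiaqYdlZSJGnNqHd4v7VKqpmIiIiIiIiIiKqpdlMjWL3Jd3eK7pRJmIiIiIiIiIiIiKqpdgFHrMqHd3m9ymNoiIiIiIiIiIiIiaqYcAWb24d3eKzKdTR4iIiIiIiIiIiIiqqYEGrcqHd3nMuFMkeHiIiIiIiIiIiIqqqCB824d3eKzJZCNXiIiIiIiIiIiImaqqggfdqHd3nMp1IkZ3iIiIiIiIiIiaqqqoEI3Jd3eLy5YxNXd3iIiIiIiIiZqqqZlgCtqHd4nMp0IkZ3d3iIiIiIiZqqqZmHIDzJh3eLy4YxNnd3d3iIiIiZqqqZmYcwCNuId4nMp0IkZ3d3d3iIiJqqqZmYh0AFzaiHeL25YxNnd3d3d3iJq6qZiIh3UAKtyYh4nMp0Ild3d3d3d3eHVDIQAAAAAHzaiIiL3JYyNnd3d3d3d3eGeImYiHZQOtyYiInNuFIld3d3d3d3d3eHiIiZmZlyrbmIiK3KdCNnd3d3d3d3d3d4iIiImZlo2oiIm9uFIUZ3d3d3d3d3d3dw=="/>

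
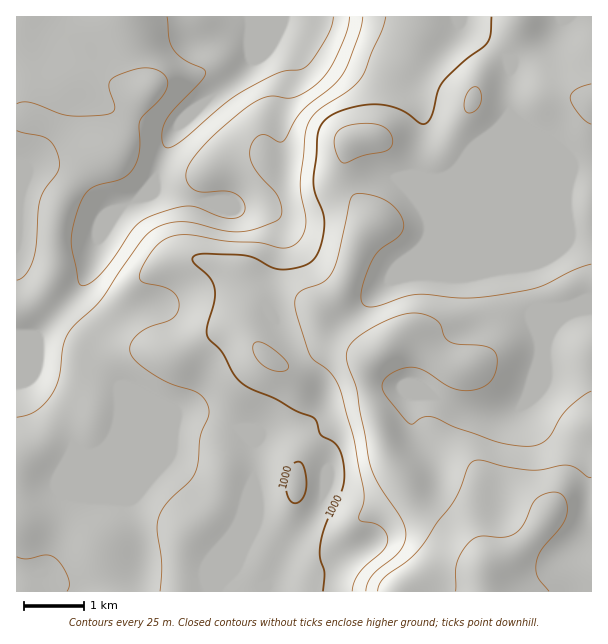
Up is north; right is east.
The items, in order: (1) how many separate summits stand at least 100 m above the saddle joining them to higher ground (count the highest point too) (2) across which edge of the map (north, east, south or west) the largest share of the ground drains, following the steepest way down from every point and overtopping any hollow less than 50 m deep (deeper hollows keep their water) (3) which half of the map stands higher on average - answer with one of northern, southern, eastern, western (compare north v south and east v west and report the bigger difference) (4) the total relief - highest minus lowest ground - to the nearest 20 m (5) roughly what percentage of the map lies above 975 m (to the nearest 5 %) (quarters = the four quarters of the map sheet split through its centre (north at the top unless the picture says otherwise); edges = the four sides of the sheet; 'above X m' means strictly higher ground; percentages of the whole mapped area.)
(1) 1 summit rises at least 100 m above its surroundings.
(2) The largest share of the runoff leaves by the northern edge.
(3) Taken as a whole, the eastern half is higher than the western.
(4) From the lowest to the highest ground is roughly 240 m.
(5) About 65 % of the map lies above 975 m.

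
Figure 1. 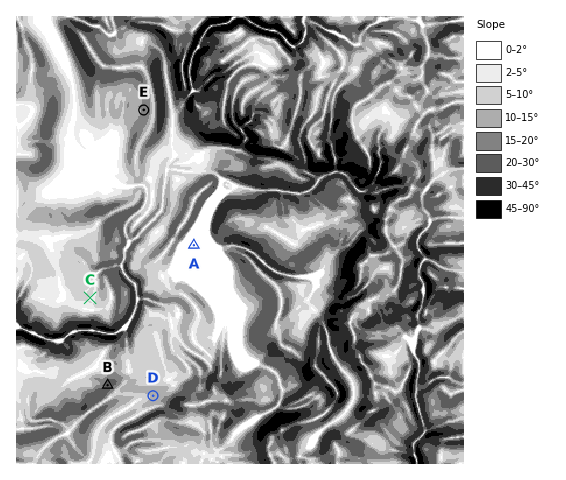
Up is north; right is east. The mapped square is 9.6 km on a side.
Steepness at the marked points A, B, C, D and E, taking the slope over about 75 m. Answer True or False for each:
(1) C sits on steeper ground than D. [False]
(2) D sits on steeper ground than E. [False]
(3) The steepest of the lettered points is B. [True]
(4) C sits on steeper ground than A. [True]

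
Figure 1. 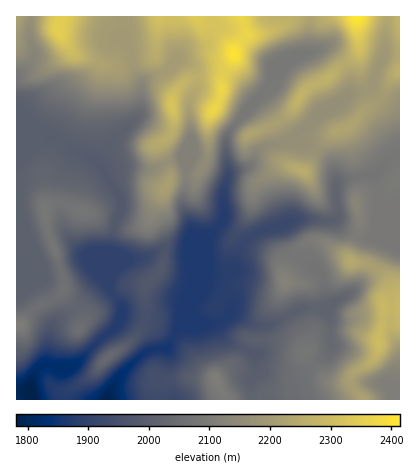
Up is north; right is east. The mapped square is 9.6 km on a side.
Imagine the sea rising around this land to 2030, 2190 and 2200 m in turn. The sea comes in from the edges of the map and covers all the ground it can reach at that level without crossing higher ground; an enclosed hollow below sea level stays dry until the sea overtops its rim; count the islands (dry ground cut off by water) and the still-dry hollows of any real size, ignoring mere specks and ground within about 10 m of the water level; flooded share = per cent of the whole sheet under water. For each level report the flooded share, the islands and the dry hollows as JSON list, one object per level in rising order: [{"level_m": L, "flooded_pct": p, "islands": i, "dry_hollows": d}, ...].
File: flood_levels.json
[{"level_m": 2030, "flooded_pct": 39, "islands": 1, "dry_hollows": 0}, {"level_m": 2190, "flooded_pct": 77, "islands": 2, "dry_hollows": 0}, {"level_m": 2200, "flooded_pct": 80, "islands": 3, "dry_hollows": 0}]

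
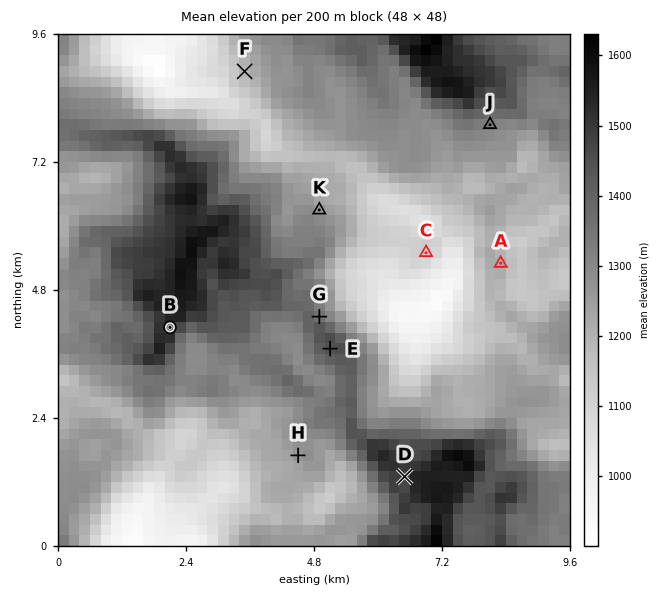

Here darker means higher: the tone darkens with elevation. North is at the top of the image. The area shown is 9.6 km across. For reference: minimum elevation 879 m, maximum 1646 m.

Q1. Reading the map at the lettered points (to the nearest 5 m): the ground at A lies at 1220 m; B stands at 1555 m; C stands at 1125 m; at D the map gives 1490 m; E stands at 1445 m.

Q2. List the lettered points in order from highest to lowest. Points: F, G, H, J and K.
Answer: G J H K F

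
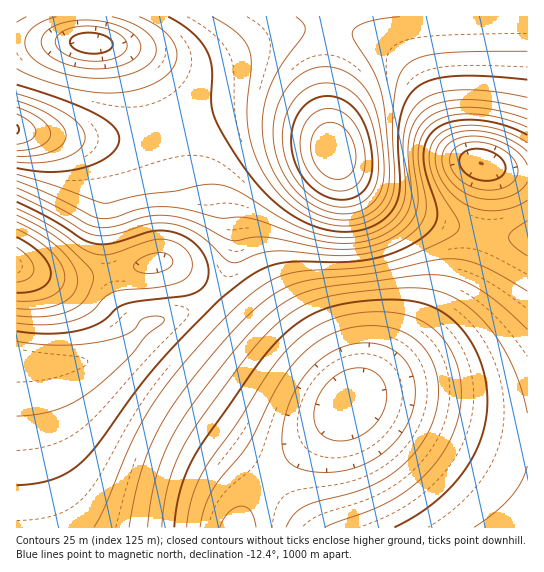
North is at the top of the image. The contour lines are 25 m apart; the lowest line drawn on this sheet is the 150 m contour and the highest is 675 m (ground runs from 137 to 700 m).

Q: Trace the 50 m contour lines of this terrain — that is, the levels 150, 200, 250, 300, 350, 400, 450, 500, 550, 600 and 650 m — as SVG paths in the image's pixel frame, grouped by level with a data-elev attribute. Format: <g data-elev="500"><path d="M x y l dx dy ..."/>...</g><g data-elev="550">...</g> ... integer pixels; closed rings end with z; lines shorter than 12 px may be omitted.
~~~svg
<g data-elev="150"><path d="M337 441l-14-5-7-10-2-15 5-17 11-13 13-10 16-3 14 3 8 7 5 11 0 12-4 13-8 11-11 9-13 6z"/></g><g data-elev="200"><path d="M200 527l5-20 8-17 33-43 33-64 12-17 14-15 12-9 12-7 13-5 15-3 16-1 14 1 14 4 10 5 11 10 8 11 5 12 3 14 0 15-2 15-5 14-8 15-17 20-20 16-27 13-42 11-12 4-11 8-8 13"/></g><g data-elev="250"><path d="M174 527l2-18 4-19 6-17 8-16 60-87 22-28 23-20 24-13 30-7 37-2 20 1 17 4 16 8 14 11 12 15 10 18 6 20 2 21-1 20-4 19-8 17-10 17-13 16-17 16-19 13-21 11"/><path d="M17 237l15 9 10 9 7 10 2 9-3 8-7 6-11 4-13 1"/><path d="M483 181l-13-4-8-8-3-10 2-4 4-3 9-3 11 1 11 4 7 7 3 8-3 6-9 5z"/></g><g data-elev="300"><path d="M148 527l3-29 7-27 9-25 14-24 26-37 39-48 25-24 22-15 17-7 21-5 87-11 25 0 19 5 20 11 20 15 25 23"/><path d="M17 222l25 13 19 15 12 16 5 15-1 6-4 7-12 10-20 5-24 0"/><path d="M527 182l-8 9-12 6-16 2-16-2-13-6-12-10-6-12-2-12 3-10 8-6 12-4 14-1 16 4 14 6 12 9 6 10"/></g><g data-elev="350"><path d="M94 527l11-20 28-68 20-36 17-22 22-27 28-31 22-21 23-18 20-9 18-4 52-3 30-5 35-12 35-17 4-5 0-7-22-37-5-12-3-11 0-9 3-10 5-6 7-6 17-5 22 0 23 6 21 11"/><path d="M527 221l-15 10-3 7 5 8 13 10"/><path d="M17 208l32 17 33 23 11 5 8 2 9-1 40-13 15-2 10 3 10 6 6 9 1 8-2 9-9 8-22 5-34 3-11 2-9 5-15 16-15 7-26 5-32-2"/></g><g data-elev="400"><path d="M17 416l18-1 18-4 16-6 14-8 18-14 21-19 11-11 13-17 16-13 2-4-2-2-4-1-13 2-5 3-6 9-7 4-14 5-19 4-39 2-38-4"/><path d="M17 195l37 18 30 18 10 4 9 1 11-1 40-12 13 0 14 3 20 10 24 23 8 4 6-1 20-8 15-3 60 4 27-1 20-4 18-8 15-10 9-11 3-8 0-10-7-37-1-16 5-16 9-11 17-7 24-2 26 4 28 9"/><path d="M86 61l-15-4-10-6-6-8 3-8 5-4 10-3 21-2 21 6 7 5 4 5 0 8-8 7-15 4z"/></g><g data-elev="450"><path d="M17 181l33 13 48 24 15 0 33-10 25-1 18 3 30 8 20-1 14 2 48 17 21 5 19 2 17 0 16-4 15-7 10-9 8-10 3-10 1-9-3-39 1-17 5-16 11-12 17-8 24-2 31 2 30 8"/><path d="M112 17l19 6 14 8 9 11 2 11-6 10-12 8-17 5-22 2-22-2-20-5-18-8-10-9-4-11 3-10 11-10 17-6"/></g><g data-elev="500"><path d="M17 168l34 4 16-1 16-3 15-6 12-7 7-8 2-8-1-6-5-7-17-12-33-14-46-15"/><path d="M168 17l24 16 9 9 6 9 5 18-1 32 3 14 13 26 22 33 18 21 20 17 22 12 21 6 20 2 17-4 15-7 11-12 5-10 2-12-2-45 2-23 6-18 11-14 14-7 23-4 31 0 42 4"/></g><g data-elev="550"><path d="M17 156l18 0 17-5 10-6 3-4 1-6-3-9-11-9-15-9-20-7"/><path d="M296 17l8 8 1 6-3 7-23 30-11 25-4 13-2 15 1 14 2 14 5 14 6 14 9 12 10 10 12 10 12 6 14 4 12 1 18-3 15-10 8-13 3-17-4-59-4-27-7-19-20-31-2-8 4-6 10-5 34-5"/></g><g data-elev="600"><path d="M332 206l11 1 10-1 9-4 7-5 5-8 3-8 1-23-5-32-5-13-6-11-8-8-9-7-11-3-11-1-9 2-8 4-13 13-9 19-1 21 4 21 11 20 16 15z"/><path d="M17 144l14-5 4-4 1-4-1-4-5-5-13-8"/></g><g data-elev="650"><path d="M332 190l14 0 11-5 7-12 1-16-4-20-8-16-12-10-14-2-12 3-8 9-6 12-1 14 3 14 7 13 11 10z"/></g>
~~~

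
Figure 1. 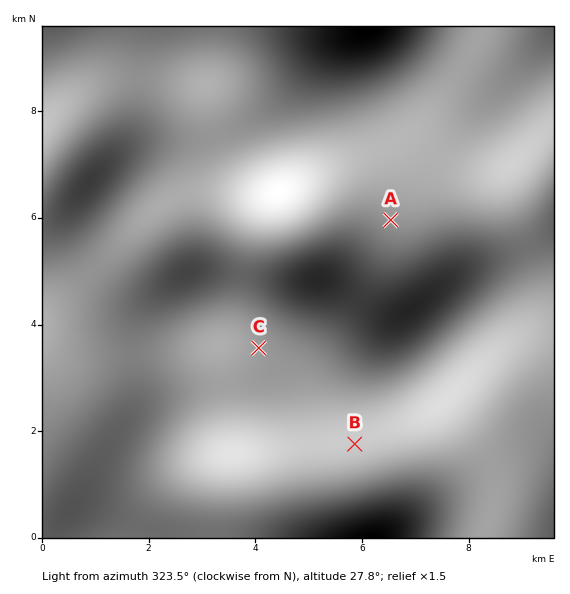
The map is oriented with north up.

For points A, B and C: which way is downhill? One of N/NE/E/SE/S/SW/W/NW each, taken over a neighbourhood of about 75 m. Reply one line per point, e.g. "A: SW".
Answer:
A: NE
B: N
C: NE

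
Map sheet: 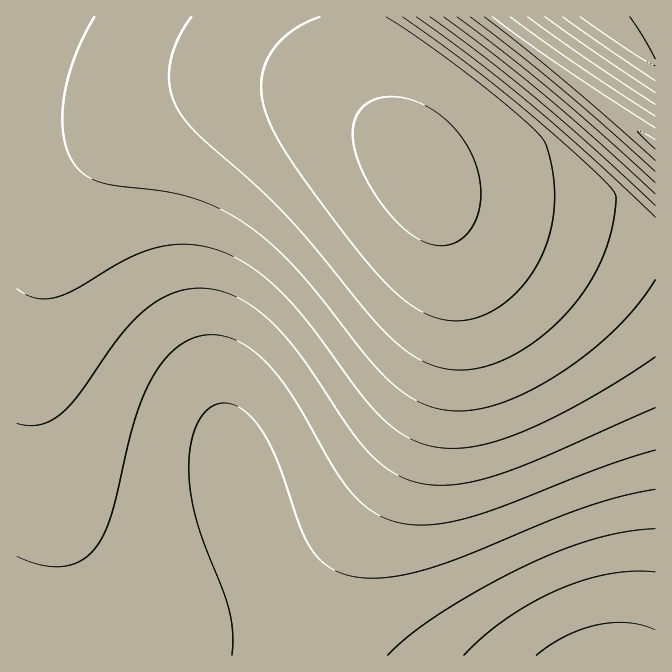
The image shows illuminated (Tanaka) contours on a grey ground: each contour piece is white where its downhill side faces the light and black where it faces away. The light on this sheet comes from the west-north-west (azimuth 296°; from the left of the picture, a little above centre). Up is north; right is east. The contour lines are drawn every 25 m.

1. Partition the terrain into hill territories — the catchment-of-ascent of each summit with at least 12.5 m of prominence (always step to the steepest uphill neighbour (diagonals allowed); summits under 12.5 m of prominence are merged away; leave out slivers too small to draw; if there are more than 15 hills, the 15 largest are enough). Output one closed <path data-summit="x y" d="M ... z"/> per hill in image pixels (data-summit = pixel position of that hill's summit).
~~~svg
<path data-summit="418 172" d="M488 16l-472 1 1 639 639-1 0-512-6-2z"/><path data-summit="594 17" d="M655 16l-166 1 161 124 5 2z"/>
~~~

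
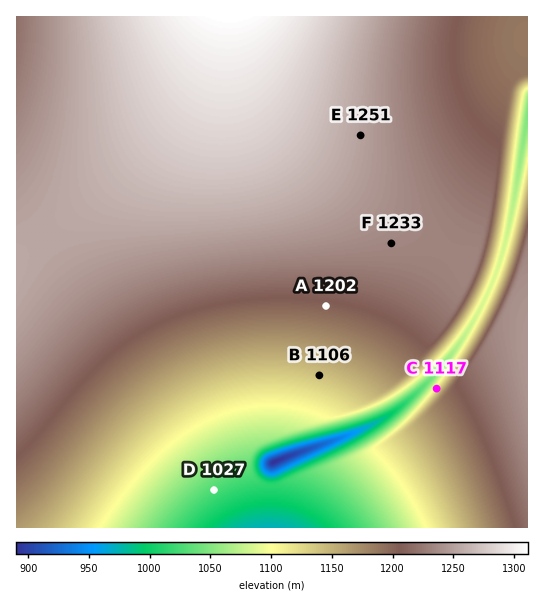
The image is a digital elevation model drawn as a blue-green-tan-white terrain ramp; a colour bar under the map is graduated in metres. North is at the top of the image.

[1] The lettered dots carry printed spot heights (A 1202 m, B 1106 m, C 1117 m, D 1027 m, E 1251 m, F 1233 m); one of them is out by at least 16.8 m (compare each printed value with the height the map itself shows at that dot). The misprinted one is B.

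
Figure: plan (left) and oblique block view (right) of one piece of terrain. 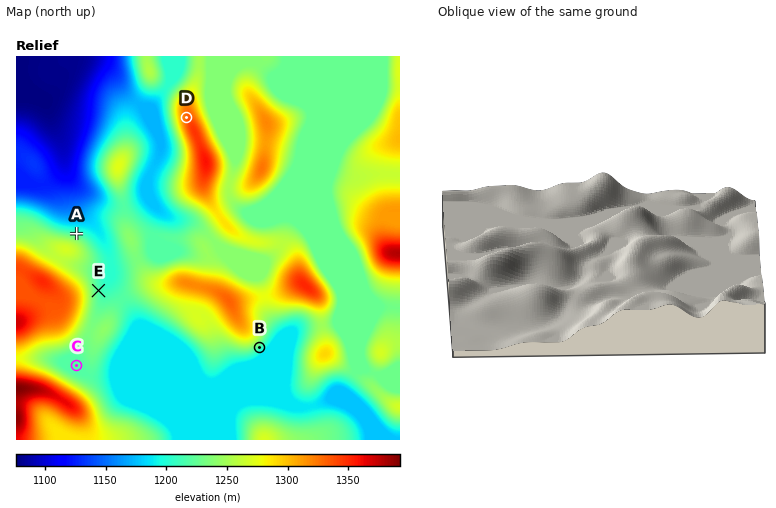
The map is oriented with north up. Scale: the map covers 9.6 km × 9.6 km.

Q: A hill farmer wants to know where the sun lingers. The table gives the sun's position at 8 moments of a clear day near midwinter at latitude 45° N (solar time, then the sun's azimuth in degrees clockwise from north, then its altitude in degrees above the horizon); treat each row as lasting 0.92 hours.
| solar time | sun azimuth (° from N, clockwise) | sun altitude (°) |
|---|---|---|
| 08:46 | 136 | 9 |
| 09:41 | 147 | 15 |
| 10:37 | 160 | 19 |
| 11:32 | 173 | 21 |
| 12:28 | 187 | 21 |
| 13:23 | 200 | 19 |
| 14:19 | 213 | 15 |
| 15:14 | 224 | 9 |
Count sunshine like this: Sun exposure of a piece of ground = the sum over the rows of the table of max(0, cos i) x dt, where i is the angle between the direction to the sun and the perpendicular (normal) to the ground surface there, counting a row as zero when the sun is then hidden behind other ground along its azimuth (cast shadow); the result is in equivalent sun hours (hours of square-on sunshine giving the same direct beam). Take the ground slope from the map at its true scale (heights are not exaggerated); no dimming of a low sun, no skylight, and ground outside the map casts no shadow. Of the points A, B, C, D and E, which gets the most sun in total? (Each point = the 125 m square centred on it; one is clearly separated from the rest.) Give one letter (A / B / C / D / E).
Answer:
B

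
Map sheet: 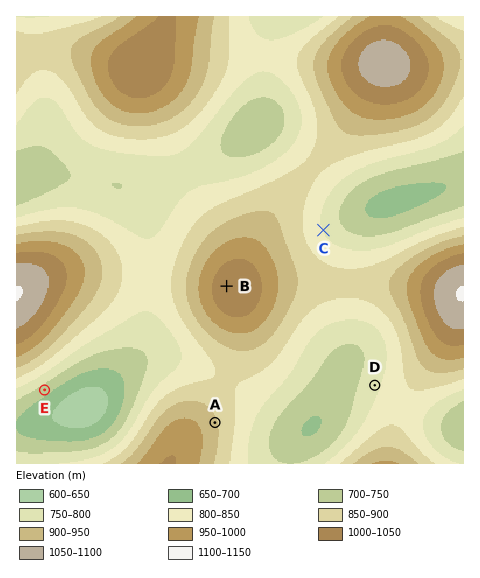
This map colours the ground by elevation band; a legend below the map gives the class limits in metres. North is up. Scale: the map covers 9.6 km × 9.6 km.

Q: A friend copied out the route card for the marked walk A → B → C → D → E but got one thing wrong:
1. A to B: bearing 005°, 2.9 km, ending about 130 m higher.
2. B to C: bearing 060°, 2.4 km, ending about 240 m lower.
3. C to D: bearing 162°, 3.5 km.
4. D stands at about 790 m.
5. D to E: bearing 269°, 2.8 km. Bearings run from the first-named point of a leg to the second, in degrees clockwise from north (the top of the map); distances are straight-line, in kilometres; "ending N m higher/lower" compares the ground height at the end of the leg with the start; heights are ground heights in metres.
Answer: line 5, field distance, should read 7.1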